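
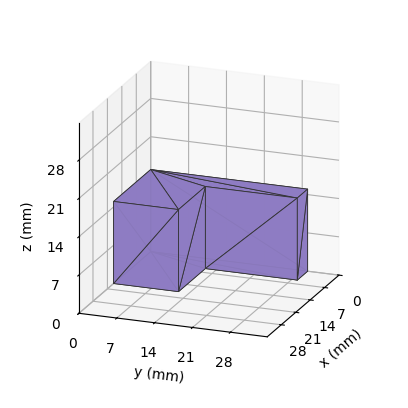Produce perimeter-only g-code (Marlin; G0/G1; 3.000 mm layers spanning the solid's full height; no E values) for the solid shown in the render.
Reading the render: the shape is an L-shaped prism: outer 18 × 29 mm, arm thicknesses ≈ 12 mm (horizontal) and 5 mm (vertical), extruded 15 mm in z (dimensions read to the nearest mm from the axis ticks). For the g-code, the solid's height is divided into equal slices at the stated Δz and each level perimeter traced with G1 moves after a G0 lift.

; perimeter-only toolpath
G21 ; units = mm
G90 ; absolute positioning
G28 ; home
; layer 1
G0 Z3.000
G0 X0.000 Y0.000
G1 X18.000 Y0.000
G1 X18.000 Y12.000
G1 X5.000 Y12.000
G1 X5.000 Y29.000
G1 X0.000 Y29.000
G1 X0.000 Y0.000
; layer 2
G0 Z6.000
G0 X0.000 Y0.000
G1 X18.000 Y0.000
G1 X18.000 Y12.000
G1 X5.000 Y12.000
G1 X5.000 Y29.000
G1 X0.000 Y29.000
G1 X0.000 Y0.000
; layer 3
G0 Z9.000
G0 X0.000 Y0.000
G1 X18.000 Y0.000
G1 X18.000 Y12.000
G1 X5.000 Y12.000
G1 X5.000 Y29.000
G1 X0.000 Y29.000
G1 X0.000 Y0.000
; layer 4
G0 Z12.000
G0 X0.000 Y0.000
G1 X18.000 Y0.000
G1 X18.000 Y12.000
G1 X5.000 Y12.000
G1 X5.000 Y29.000
G1 X0.000 Y29.000
G1 X0.000 Y0.000
; layer 5
G0 Z15.000
G0 X0.000 Y0.000
G1 X18.000 Y0.000
G1 X18.000 Y12.000
G1 X5.000 Y12.000
G1 X5.000 Y29.000
G1 X0.000 Y29.000
G1 X0.000 Y0.000
M2 ; end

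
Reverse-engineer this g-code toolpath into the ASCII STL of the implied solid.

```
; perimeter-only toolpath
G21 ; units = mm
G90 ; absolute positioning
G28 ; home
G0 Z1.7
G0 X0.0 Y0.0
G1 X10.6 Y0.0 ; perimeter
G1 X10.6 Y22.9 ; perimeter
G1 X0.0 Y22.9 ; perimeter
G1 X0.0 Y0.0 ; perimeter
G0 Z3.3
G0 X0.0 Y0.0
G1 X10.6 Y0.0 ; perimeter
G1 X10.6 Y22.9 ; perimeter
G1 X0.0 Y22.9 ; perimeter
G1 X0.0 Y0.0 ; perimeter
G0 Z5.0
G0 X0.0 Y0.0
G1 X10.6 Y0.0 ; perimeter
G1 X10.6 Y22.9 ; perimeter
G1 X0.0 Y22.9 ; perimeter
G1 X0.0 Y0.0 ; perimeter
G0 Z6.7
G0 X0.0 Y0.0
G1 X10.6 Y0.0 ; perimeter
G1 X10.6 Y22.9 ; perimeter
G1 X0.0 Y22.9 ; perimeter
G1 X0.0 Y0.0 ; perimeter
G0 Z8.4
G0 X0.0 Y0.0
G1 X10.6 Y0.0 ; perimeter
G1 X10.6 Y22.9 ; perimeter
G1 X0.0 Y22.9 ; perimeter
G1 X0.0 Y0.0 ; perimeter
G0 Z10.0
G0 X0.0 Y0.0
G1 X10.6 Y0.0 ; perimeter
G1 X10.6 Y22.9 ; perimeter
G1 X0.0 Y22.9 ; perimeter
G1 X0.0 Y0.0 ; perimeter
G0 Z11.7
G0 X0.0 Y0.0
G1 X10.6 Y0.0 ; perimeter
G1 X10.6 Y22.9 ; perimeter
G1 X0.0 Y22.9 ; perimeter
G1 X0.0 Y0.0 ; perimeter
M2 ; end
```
solid part
  facet normal 0.0000 0.0000 -1.0000
    outer loop
      vertex 10.6 22.9 0.0
      vertex 10.6 0.0 0.0
      vertex 0.0 0.0 0.0
    endloop
  endfacet
  facet normal 0.0000 0.0000 -1.0000
    outer loop
      vertex 0.0 22.9 0.0
      vertex 10.6 22.9 0.0
      vertex 0.0 0.0 0.0
    endloop
  endfacet
  facet normal 0.0000 0.0000 1.0000
    outer loop
      vertex 0.0 0.0 11.7
      vertex 10.6 0.0 11.7
      vertex 10.6 22.9 11.7
    endloop
  endfacet
  facet normal 0.0000 0.0000 1.0000
    outer loop
      vertex 0.0 0.0 11.7
      vertex 10.6 22.9 11.7
      vertex 0.0 22.9 11.7
    endloop
  endfacet
  facet normal 0.0000 -1.0000 0.0000
    outer loop
      vertex 0.0 0.0 0.0
      vertex 10.6 0.0 0.0
      vertex 10.6 0.0 11.7
    endloop
  endfacet
  facet normal 0.0000 -1.0000 0.0000
    outer loop
      vertex 0.0 0.0 0.0
      vertex 10.6 0.0 11.7
      vertex 0.0 0.0 11.7
    endloop
  endfacet
  facet normal 0.0000 1.0000 0.0000
    outer loop
      vertex 10.6 22.9 11.7
      vertex 10.6 22.9 0.0
      vertex 0.0 22.9 0.0
    endloop
  endfacet
  facet normal 0.0000 1.0000 0.0000
    outer loop
      vertex 0.0 22.9 11.7
      vertex 10.6 22.9 11.7
      vertex 0.0 22.9 0.0
    endloop
  endfacet
  facet normal -1.0000 0.0000 0.0000
    outer loop
      vertex 0.0 22.9 11.7
      vertex 0.0 22.9 0.0
      vertex 0.0 0.0 0.0
    endloop
  endfacet
  facet normal -1.0000 0.0000 0.0000
    outer loop
      vertex 0.0 0.0 11.7
      vertex 0.0 22.9 11.7
      vertex 0.0 0.0 0.0
    endloop
  endfacet
  facet normal 1.0000 0.0000 0.0000
    outer loop
      vertex 10.6 0.0 0.0
      vertex 10.6 22.9 0.0
      vertex 10.6 22.9 11.7
    endloop
  endfacet
  facet normal 1.0000 0.0000 0.0000
    outer loop
      vertex 10.6 0.0 0.0
      vertex 10.6 22.9 11.7
      vertex 10.6 0.0 11.7
    endloop
  endfacet
endsolid part

The G0 Z moves step by Δz≈1.7 mm. Every layer's G1 loop is the same polygon, so the solid is a straight extrusion of it from z=0 to z≈11.7. Closing with flat bottom and top caps and triangulating gives 12 facets — a rectangular box, roughly 10.6 × 22.9 mm footprint and 11.7 mm tall.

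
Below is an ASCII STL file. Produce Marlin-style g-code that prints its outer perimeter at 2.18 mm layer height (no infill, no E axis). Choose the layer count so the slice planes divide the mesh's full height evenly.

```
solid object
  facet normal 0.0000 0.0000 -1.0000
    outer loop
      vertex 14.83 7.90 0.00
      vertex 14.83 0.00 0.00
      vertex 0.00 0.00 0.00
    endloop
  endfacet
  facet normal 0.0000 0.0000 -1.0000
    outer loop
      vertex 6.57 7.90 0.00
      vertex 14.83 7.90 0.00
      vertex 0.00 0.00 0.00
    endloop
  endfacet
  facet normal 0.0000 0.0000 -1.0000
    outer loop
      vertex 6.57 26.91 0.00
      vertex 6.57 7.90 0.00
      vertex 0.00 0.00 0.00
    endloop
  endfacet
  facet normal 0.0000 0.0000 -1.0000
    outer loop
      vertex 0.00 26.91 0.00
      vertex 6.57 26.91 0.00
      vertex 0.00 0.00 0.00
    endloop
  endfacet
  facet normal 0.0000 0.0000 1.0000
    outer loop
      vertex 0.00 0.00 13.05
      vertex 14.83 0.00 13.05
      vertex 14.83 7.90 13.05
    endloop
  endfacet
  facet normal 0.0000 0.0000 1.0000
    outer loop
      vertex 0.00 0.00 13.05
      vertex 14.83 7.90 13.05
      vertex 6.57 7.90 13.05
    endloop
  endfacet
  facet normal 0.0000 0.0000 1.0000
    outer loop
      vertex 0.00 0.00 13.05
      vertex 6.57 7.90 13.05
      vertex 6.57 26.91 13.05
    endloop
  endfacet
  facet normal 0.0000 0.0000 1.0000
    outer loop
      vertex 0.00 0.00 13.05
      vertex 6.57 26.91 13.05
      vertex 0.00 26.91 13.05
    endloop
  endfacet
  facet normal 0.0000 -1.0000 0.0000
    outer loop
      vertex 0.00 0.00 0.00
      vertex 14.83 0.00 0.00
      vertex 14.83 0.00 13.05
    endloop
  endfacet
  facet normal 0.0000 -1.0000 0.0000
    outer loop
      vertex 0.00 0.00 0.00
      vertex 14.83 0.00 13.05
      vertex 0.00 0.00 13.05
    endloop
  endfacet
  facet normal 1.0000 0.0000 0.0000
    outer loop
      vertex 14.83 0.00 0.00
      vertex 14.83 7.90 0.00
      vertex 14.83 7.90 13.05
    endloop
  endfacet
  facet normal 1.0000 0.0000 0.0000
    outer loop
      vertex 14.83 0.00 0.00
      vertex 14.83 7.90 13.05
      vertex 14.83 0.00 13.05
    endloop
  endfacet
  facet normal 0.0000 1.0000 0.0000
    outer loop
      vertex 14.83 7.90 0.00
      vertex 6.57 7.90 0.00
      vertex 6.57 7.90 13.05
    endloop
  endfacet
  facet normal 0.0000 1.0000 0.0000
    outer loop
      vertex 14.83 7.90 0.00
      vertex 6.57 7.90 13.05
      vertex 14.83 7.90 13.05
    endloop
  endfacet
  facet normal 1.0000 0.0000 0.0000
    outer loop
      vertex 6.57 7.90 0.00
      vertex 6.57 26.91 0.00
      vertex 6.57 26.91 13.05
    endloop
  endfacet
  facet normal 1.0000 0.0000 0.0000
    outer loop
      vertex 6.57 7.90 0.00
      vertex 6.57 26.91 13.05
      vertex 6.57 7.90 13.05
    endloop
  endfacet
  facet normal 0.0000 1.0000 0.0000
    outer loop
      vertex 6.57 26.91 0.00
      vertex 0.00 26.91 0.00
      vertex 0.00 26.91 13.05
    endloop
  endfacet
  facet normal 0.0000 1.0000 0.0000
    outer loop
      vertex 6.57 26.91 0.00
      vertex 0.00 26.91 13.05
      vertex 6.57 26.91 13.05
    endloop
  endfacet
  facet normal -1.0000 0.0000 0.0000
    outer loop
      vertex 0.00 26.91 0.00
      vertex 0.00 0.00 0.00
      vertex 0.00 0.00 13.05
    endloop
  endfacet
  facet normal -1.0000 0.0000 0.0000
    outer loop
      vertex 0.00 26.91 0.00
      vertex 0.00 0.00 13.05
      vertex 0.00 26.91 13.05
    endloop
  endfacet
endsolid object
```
; perimeter-only toolpath
G21 ; units = mm
G90 ; absolute positioning
G28 ; home
; layer 1
G0 Z2.18
G0 X0.00 Y0.00
G1 X14.83 Y0.00
G1 X14.83 Y7.90
G1 X6.57 Y7.90
G1 X6.57 Y26.91
G1 X0.00 Y26.91
G1 X0.00 Y0.00
; layer 2
G0 Z4.35
G0 X0.00 Y0.00
G1 X14.83 Y0.00
G1 X14.83 Y7.90
G1 X6.57 Y7.90
G1 X6.57 Y26.91
G1 X0.00 Y26.91
G1 X0.00 Y0.00
; layer 3
G0 Z6.53
G0 X0.00 Y0.00
G1 X14.83 Y0.00
G1 X14.83 Y7.90
G1 X6.57 Y7.90
G1 X6.57 Y26.91
G1 X0.00 Y26.91
G1 X0.00 Y0.00
; layer 4
G0 Z8.70
G0 X0.00 Y0.00
G1 X14.83 Y0.00
G1 X14.83 Y7.90
G1 X6.57 Y7.90
G1 X6.57 Y26.91
G1 X0.00 Y26.91
G1 X0.00 Y0.00
; layer 5
G0 Z10.88
G0 X0.00 Y0.00
G1 X14.83 Y0.00
G1 X14.83 Y7.90
G1 X6.57 Y7.90
G1 X6.57 Y26.91
G1 X0.00 Y26.91
G1 X0.00 Y0.00
; layer 6
G0 Z13.05
G0 X0.00 Y0.00
G1 X14.83 Y0.00
G1 X14.83 Y7.90
G1 X6.57 Y7.90
G1 X6.57 Y26.91
G1 X0.00 Y26.91
G1 X0.00 Y0.00
M2 ; end

The solid is an L-shaped prism: outer 14.8 × 26.9 mm, arm thicknesses ≈ 7.9 mm (horizontal) and 6.57 mm (vertical), extruded 13.1 mm in z. Slicing at Δz = 2.18 mm — 6 equal slices spanning the solid's height, so layer i sits at z = i·h/6 — gives 6 non-empty perimeters. Each is a 6-segment closed polygon; G0 lifts to the layer z and rapids to the start vertex, then G1 traces the edges.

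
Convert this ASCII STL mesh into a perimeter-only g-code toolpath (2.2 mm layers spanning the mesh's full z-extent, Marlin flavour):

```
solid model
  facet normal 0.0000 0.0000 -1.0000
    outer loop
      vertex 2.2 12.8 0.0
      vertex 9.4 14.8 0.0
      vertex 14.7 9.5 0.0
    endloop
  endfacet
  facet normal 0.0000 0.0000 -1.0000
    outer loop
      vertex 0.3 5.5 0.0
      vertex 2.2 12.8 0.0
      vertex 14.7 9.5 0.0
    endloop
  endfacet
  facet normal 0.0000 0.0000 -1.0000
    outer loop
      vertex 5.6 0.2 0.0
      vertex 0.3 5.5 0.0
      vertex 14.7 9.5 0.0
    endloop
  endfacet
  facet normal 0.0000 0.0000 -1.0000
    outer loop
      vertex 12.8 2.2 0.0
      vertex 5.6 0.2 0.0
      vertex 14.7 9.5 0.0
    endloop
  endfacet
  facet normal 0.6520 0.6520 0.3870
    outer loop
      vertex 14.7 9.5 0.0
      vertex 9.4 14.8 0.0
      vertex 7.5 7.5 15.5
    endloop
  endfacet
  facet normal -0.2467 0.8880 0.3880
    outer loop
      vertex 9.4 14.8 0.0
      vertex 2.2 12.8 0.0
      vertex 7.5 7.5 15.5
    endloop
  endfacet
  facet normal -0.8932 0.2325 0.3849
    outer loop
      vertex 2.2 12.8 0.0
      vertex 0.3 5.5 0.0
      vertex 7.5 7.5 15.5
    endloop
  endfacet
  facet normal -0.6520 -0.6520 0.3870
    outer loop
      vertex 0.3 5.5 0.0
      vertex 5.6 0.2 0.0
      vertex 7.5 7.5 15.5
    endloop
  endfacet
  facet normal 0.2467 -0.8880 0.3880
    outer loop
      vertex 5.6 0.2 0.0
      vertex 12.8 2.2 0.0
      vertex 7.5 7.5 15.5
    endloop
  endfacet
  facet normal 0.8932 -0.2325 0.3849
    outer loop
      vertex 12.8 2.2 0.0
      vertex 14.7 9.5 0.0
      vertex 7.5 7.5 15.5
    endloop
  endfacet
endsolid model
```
; perimeter-only toolpath
G21 ; units = mm
G90 ; absolute positioning
G28 ; home
; layer 1
G0 Z2.2
G0 X13.7 Y9.2
G1 X9.1 Y13.8
G1 X3.0 Y12.0
G1 X1.3 Y5.8
G1 X5.9 Y1.2
G1 X12.0 Y3.0
G1 X13.7 Y9.2
; layer 2
G0 Z4.4
G0 X12.6 Y8.9
G1 X8.9 Y12.7
G1 X3.7 Y11.3
G1 X2.4 Y6.1
G1 X6.1 Y2.3
G1 X11.3 Y3.7
G1 X12.6 Y8.9
; layer 3
G0 Z6.6
G0 X11.6 Y8.6
G1 X8.6 Y11.7
G1 X4.5 Y10.5
G1 X3.4 Y6.4
G1 X6.4 Y3.3
G1 X10.5 Y4.5
G1 X11.6 Y8.6
; layer 4
G0 Z8.9
G0 X10.6 Y8.4
G1 X8.3 Y10.6
G1 X5.2 Y9.8
G1 X4.4 Y6.6
G1 X6.7 Y4.4
G1 X9.8 Y5.2
G1 X10.6 Y8.4
; layer 5
G0 Z11.1
G0 X9.6 Y8.1
G1 X8.0 Y9.6
G1 X6.0 Y9.0
G1 X5.4 Y6.9
G1 X7.0 Y5.4
G1 X9.0 Y6.0
G1 X9.6 Y8.1
; layer 6
G0 Z13.3
G0 X8.5 Y7.8
G1 X7.8 Y8.5
G1 X6.7 Y8.3
G1 X6.5 Y7.2
G1 X7.2 Y6.5
G1 X8.3 Y6.7
G1 X8.5 Y7.8
M2 ; end

The solid is a regular 6-sided pyramid, base circumscribed radius ≈ 7.5 mm, apex at z ≈ 15.5 mm. Slicing at Δz = 2.2 mm — 7 equal slices spanning the solid's height, so layer i sits at z = i·h/7 — gives 6 non-empty perimeters. Each is a 6-segment closed polygon; G0 lifts to the layer z and rapids to the start vertex, then G1 traces the edges. The cross-section shrinks linearly with z (the slice at the apex is degenerate and omitted).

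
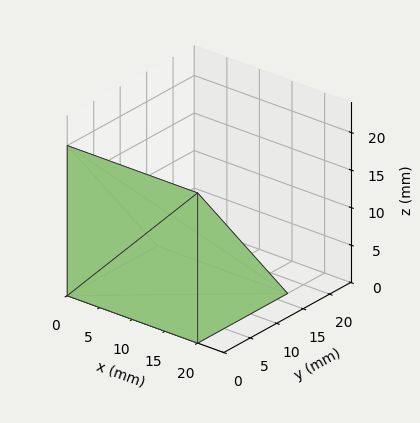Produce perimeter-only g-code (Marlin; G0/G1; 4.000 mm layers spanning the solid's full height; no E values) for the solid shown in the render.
Reading the render: the shape is a wedge (ramp): 20 × 17 mm base, rising to 20 mm along the y=0 edge and sloping linearly to z=0 at y=17 (dimensions read to the nearest mm from the axis ticks). For the g-code, the solid's height is divided into equal slices at the stated Δz and each level perimeter traced with G1 moves after a G0 lift.

; perimeter-only toolpath
G21 ; units = mm
G90 ; absolute positioning
G28 ; home
; layer 1
G0 Z4.000
G0 X0.000 Y0.000
G1 X20.000 Y0.000
G1 X20.000 Y13.600
G1 X0.000 Y13.600
G1 X0.000 Y0.000
; layer 2
G0 Z8.000
G0 X0.000 Y0.000
G1 X20.000 Y0.000
G1 X20.000 Y10.200
G1 X0.000 Y10.200
G1 X0.000 Y0.000
; layer 3
G0 Z12.000
G0 X0.000 Y0.000
G1 X20.000 Y0.000
G1 X20.000 Y6.800
G1 X0.000 Y6.800
G1 X0.000 Y0.000
; layer 4
G0 Z16.000
G0 X0.000 Y0.000
G1 X20.000 Y0.000
G1 X20.000 Y3.400
G1 X0.000 Y3.400
G1 X0.000 Y0.000
M2 ; end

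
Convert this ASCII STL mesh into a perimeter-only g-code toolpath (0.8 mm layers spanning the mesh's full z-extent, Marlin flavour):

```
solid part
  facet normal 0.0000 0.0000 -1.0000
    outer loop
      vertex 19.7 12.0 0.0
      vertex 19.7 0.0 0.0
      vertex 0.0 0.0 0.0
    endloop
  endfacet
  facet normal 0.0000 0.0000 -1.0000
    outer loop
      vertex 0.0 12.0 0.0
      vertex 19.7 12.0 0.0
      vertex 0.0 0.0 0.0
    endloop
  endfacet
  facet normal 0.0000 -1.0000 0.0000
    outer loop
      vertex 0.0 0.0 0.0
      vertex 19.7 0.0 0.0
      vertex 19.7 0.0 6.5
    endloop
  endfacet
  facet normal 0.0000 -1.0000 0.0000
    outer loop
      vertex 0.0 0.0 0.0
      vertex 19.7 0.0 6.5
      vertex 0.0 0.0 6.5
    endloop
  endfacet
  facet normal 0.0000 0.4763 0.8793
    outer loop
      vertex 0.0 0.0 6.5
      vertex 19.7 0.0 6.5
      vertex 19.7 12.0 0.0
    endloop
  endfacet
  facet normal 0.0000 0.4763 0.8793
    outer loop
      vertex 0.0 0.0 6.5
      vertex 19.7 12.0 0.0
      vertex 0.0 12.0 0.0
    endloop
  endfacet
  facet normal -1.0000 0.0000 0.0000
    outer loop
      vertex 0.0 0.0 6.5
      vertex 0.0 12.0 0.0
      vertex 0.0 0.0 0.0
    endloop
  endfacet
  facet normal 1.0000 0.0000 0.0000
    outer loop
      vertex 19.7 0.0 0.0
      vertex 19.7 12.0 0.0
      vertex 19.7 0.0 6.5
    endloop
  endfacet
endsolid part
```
; perimeter-only toolpath
G21 ; units = mm
G90 ; absolute positioning
G28 ; home
; layer 1
G0 Z0.8
G0 X0.0 Y0.0
G1 X19.7 Y0.0
G1 X19.7 Y10.5
G1 X0.0 Y10.5
G1 X0.0 Y0.0
; layer 2
G0 Z1.6
G0 X0.0 Y0.0
G1 X19.7 Y0.0
G1 X19.7 Y9.0
G1 X0.0 Y9.0
G1 X0.0 Y0.0
; layer 3
G0 Z2.4
G0 X0.0 Y0.0
G1 X19.7 Y0.0
G1 X19.7 Y7.5
G1 X0.0 Y7.5
G1 X0.0 Y0.0
; layer 4
G0 Z3.2
G0 X0.0 Y0.0
G1 X19.7 Y0.0
G1 X19.7 Y6.0
G1 X0.0 Y6.0
G1 X0.0 Y0.0
; layer 5
G0 Z4.1
G0 X0.0 Y0.0
G1 X19.7 Y0.0
G1 X19.7 Y4.5
G1 X0.0 Y4.5
G1 X0.0 Y0.0
; layer 6
G0 Z4.9
G0 X0.0 Y0.0
G1 X19.7 Y0.0
G1 X19.7 Y3.0
G1 X0.0 Y3.0
G1 X0.0 Y0.0
; layer 7
G0 Z5.7
G0 X0.0 Y0.0
G1 X19.7 Y0.0
G1 X19.7 Y1.5
G1 X0.0 Y1.5
G1 X0.0 Y0.0
M2 ; end

The solid is a wedge (ramp): 19.7 × 12 mm base, rising to 6.5 mm along the y=0 edge and sloping linearly to z=0 at y=12. Slicing at Δz = 0.8 mm — 8 equal slices spanning the solid's height, so layer i sits at z = i·h/8 — gives 7 non-empty perimeters. Each is a 4-segment closed polygon; G0 lifts to the layer z and rapids to the start vertex, then G1 traces the edges. The cross-section shrinks linearly with z (the slice at the apex is degenerate and omitted).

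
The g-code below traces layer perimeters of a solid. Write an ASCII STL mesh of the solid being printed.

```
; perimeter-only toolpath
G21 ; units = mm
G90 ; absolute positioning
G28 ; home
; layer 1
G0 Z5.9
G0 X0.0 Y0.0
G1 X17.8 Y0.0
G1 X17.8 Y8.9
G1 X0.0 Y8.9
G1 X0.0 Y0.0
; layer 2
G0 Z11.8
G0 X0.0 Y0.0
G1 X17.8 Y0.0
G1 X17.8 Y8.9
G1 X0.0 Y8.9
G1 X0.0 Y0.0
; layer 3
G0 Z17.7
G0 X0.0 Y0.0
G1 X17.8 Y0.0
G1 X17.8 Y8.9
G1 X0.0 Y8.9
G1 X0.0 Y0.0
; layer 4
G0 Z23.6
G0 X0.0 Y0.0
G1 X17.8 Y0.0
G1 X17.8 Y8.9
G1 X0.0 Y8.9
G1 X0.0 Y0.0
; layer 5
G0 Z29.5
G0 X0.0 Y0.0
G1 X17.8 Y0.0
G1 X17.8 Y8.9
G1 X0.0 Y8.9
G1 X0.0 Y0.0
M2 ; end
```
solid part
  facet normal 0.0000 0.0000 -1.0000
    outer loop
      vertex 17.8 8.9 0.0
      vertex 17.8 0.0 0.0
      vertex 0.0 0.0 0.0
    endloop
  endfacet
  facet normal 0.0000 0.0000 -1.0000
    outer loop
      vertex 0.0 8.9 0.0
      vertex 17.8 8.9 0.0
      vertex 0.0 0.0 0.0
    endloop
  endfacet
  facet normal 0.0000 0.0000 1.0000
    outer loop
      vertex 0.0 0.0 29.5
      vertex 17.8 0.0 29.5
      vertex 17.8 8.9 29.5
    endloop
  endfacet
  facet normal 0.0000 0.0000 1.0000
    outer loop
      vertex 0.0 0.0 29.5
      vertex 17.8 8.9 29.5
      vertex 0.0 8.9 29.5
    endloop
  endfacet
  facet normal 0.0000 -1.0000 0.0000
    outer loop
      vertex 0.0 0.0 0.0
      vertex 17.8 0.0 0.0
      vertex 17.8 0.0 29.5
    endloop
  endfacet
  facet normal 0.0000 -1.0000 0.0000
    outer loop
      vertex 0.0 0.0 0.0
      vertex 17.8 0.0 29.5
      vertex 0.0 0.0 29.5
    endloop
  endfacet
  facet normal 0.0000 1.0000 0.0000
    outer loop
      vertex 17.8 8.9 29.5
      vertex 17.8 8.9 0.0
      vertex 0.0 8.9 0.0
    endloop
  endfacet
  facet normal 0.0000 1.0000 0.0000
    outer loop
      vertex 0.0 8.9 29.5
      vertex 17.8 8.9 29.5
      vertex 0.0 8.9 0.0
    endloop
  endfacet
  facet normal -1.0000 0.0000 0.0000
    outer loop
      vertex 0.0 8.9 29.5
      vertex 0.0 8.9 0.0
      vertex 0.0 0.0 0.0
    endloop
  endfacet
  facet normal -1.0000 0.0000 0.0000
    outer loop
      vertex 0.0 0.0 29.5
      vertex 0.0 8.9 29.5
      vertex 0.0 0.0 0.0
    endloop
  endfacet
  facet normal 1.0000 0.0000 0.0000
    outer loop
      vertex 17.8 0.0 0.0
      vertex 17.8 8.9 0.0
      vertex 17.8 8.9 29.5
    endloop
  endfacet
  facet normal 1.0000 0.0000 0.0000
    outer loop
      vertex 17.8 0.0 0.0
      vertex 17.8 8.9 29.5
      vertex 17.8 0.0 29.5
    endloop
  endfacet
endsolid part

The G0 Z moves step by Δz≈5.9 mm. Every layer's G1 loop is the same polygon, so the solid is a straight extrusion of it from z=0 to z≈29.5. Closing with flat bottom and top caps and triangulating gives 12 facets — a rectangular box, roughly 17.8 × 8.9 mm footprint and 29.5 mm tall.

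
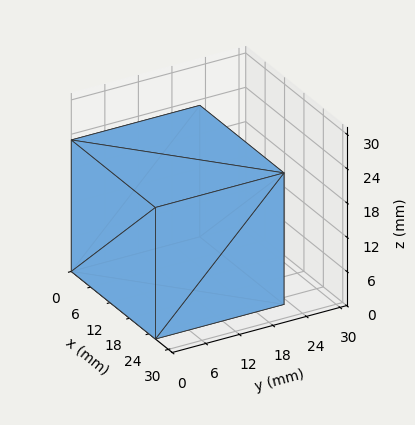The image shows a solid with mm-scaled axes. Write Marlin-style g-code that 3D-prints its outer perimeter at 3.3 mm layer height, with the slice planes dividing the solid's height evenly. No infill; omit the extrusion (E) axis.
Reading the render: the shape is a rectangular box, roughly 26 × 23 mm footprint and 23 mm tall (dimensions read to the nearest mm from the axis ticks). For the g-code, the solid's height is divided into equal slices at the stated Δz and each level perimeter traced with G1 moves after a G0 lift.

; perimeter-only toolpath
G21 ; units = mm
G90 ; absolute positioning
G28 ; home
; layer 1
G0 Z3.3
G0 X0.0 Y0.0
G1 X26.0 Y0.0
G1 X26.0 Y23.0
G1 X0.0 Y23.0
G1 X0.0 Y0.0
; layer 2
G0 Z6.6
G0 X0.0 Y0.0
G1 X26.0 Y0.0
G1 X26.0 Y23.0
G1 X0.0 Y23.0
G1 X0.0 Y0.0
; layer 3
G0 Z9.9
G0 X0.0 Y0.0
G1 X26.0 Y0.0
G1 X26.0 Y23.0
G1 X0.0 Y23.0
G1 X0.0 Y0.0
; layer 4
G0 Z13.1
G0 X0.0 Y0.0
G1 X26.0 Y0.0
G1 X26.0 Y23.0
G1 X0.0 Y23.0
G1 X0.0 Y0.0
; layer 5
G0 Z16.4
G0 X0.0 Y0.0
G1 X26.0 Y0.0
G1 X26.0 Y23.0
G1 X0.0 Y23.0
G1 X0.0 Y0.0
; layer 6
G0 Z19.7
G0 X0.0 Y0.0
G1 X26.0 Y0.0
G1 X26.0 Y23.0
G1 X0.0 Y23.0
G1 X0.0 Y0.0
; layer 7
G0 Z23.0
G0 X0.0 Y0.0
G1 X26.0 Y0.0
G1 X26.0 Y23.0
G1 X0.0 Y23.0
G1 X0.0 Y0.0
M2 ; end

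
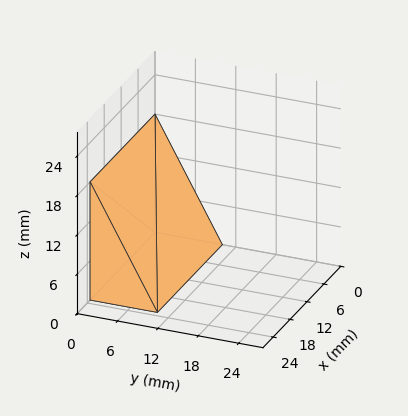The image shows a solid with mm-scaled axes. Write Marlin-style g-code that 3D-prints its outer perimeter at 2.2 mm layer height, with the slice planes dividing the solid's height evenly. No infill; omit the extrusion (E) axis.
Reading the render: the shape is a wedge (ramp): 23 × 10 mm base, rising to 18 mm along the y=0 edge and sloping linearly to z=0 at y=10 (dimensions read to the nearest mm from the axis ticks). For the g-code, the solid's height is divided into equal slices at the stated Δz and each level perimeter traced with G1 moves after a G0 lift.

; perimeter-only toolpath
G21 ; units = mm
G90 ; absolute positioning
G28 ; home
; layer 1
G0 Z2.2
G0 X0.0 Y0.0
G1 X23.0 Y0.0
G1 X23.0 Y8.8
G1 X0.0 Y8.8
G1 X0.0 Y0.0
; layer 2
G0 Z4.5
G0 X0.0 Y0.0
G1 X23.0 Y0.0
G1 X23.0 Y7.5
G1 X0.0 Y7.5
G1 X0.0 Y0.0
; layer 3
G0 Z6.8
G0 X0.0 Y0.0
G1 X23.0 Y0.0
G1 X23.0 Y6.2
G1 X0.0 Y6.2
G1 X0.0 Y0.0
; layer 4
G0 Z9.0
G0 X0.0 Y0.0
G1 X23.0 Y0.0
G1 X23.0 Y5.0
G1 X0.0 Y5.0
G1 X0.0 Y0.0
; layer 5
G0 Z11.2
G0 X0.0 Y0.0
G1 X23.0 Y0.0
G1 X23.0 Y3.8
G1 X0.0 Y3.8
G1 X0.0 Y0.0
; layer 6
G0 Z13.5
G0 X0.0 Y0.0
G1 X23.0 Y0.0
G1 X23.0 Y2.5
G1 X0.0 Y2.5
G1 X0.0 Y0.0
; layer 7
G0 Z15.8
G0 X0.0 Y0.0
G1 X23.0 Y0.0
G1 X23.0 Y1.2
G1 X0.0 Y1.2
G1 X0.0 Y0.0
M2 ; end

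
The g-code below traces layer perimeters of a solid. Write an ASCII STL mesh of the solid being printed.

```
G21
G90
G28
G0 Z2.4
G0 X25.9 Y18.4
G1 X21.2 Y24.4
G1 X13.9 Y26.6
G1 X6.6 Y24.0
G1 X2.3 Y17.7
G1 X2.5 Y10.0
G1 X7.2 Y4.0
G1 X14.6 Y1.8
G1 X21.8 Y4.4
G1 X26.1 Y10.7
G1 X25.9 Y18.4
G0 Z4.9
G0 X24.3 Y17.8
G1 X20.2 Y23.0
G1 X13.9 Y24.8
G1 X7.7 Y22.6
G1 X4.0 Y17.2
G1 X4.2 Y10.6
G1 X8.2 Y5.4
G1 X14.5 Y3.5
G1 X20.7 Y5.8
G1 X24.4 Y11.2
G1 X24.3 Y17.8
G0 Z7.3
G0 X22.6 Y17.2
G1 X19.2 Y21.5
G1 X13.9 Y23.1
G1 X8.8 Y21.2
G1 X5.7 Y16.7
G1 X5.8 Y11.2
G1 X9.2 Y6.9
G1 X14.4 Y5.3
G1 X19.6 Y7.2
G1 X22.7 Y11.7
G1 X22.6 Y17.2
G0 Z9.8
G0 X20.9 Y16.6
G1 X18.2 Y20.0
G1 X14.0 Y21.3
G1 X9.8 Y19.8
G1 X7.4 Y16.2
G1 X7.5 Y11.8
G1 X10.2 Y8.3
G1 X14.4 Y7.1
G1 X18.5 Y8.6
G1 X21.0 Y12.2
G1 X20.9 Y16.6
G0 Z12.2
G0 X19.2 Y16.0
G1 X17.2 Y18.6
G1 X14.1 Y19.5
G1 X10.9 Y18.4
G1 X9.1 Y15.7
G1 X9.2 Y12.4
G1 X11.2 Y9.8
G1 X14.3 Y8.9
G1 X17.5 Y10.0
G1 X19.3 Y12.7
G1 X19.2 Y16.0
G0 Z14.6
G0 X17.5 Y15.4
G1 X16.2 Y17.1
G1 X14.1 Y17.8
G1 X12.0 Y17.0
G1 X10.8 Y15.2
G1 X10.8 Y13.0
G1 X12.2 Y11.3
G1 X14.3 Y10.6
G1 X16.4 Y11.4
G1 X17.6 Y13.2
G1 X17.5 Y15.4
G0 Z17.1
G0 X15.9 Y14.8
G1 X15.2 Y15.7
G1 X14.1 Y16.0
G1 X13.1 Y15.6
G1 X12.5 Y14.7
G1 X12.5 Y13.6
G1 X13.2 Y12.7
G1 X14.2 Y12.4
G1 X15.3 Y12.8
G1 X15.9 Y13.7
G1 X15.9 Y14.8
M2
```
solid part
  facet normal 0.0000 0.0000 -1.0000
    outer loop
      vertex 13.8 28.4 0.0
      vertex 22.2 25.9 0.0
      vertex 27.6 19.0 0.0
    endloop
  endfacet
  facet normal 0.0000 0.0000 -1.0000
    outer loop
      vertex 5.5 25.4 0.0
      vertex 13.8 28.4 0.0
      vertex 27.6 19.0 0.0
    endloop
  endfacet
  facet normal 0.0000 0.0000 -1.0000
    outer loop
      vertex 0.6 18.2 0.0
      vertex 5.5 25.4 0.0
      vertex 27.6 19.0 0.0
    endloop
  endfacet
  facet normal 0.0000 0.0000 -1.0000
    outer loop
      vertex 0.8 9.4 0.0
      vertex 0.6 18.2 0.0
      vertex 27.6 19.0 0.0
    endloop
  endfacet
  facet normal 0.0000 0.0000 -1.0000
    outer loop
      vertex 6.2 2.5 0.0
      vertex 0.8 9.4 0.0
      vertex 27.6 19.0 0.0
    endloop
  endfacet
  facet normal 0.0000 0.0000 -1.0000
    outer loop
      vertex 14.6 0.0 0.0
      vertex 6.2 2.5 0.0
      vertex 27.6 19.0 0.0
    endloop
  endfacet
  facet normal 0.0000 0.0000 -1.0000
    outer loop
      vertex 22.9 3.0 0.0
      vertex 14.6 0.0 0.0
      vertex 27.6 19.0 0.0
    endloop
  endfacet
  facet normal 0.0000 0.0000 -1.0000
    outer loop
      vertex 27.8 10.2 0.0
      vertex 22.9 3.0 0.0
      vertex 27.6 19.0 0.0
    endloop
  endfacet
  facet normal 0.6473 0.5066 0.5695
    outer loop
      vertex 27.6 19.0 0.0
      vertex 22.2 25.9 0.0
      vertex 14.2 14.2 19.5
    endloop
  endfacet
  facet normal 0.2346 0.7881 0.5691
    outer loop
      vertex 22.2 25.9 0.0
      vertex 13.8 28.4 0.0
      vertex 14.2 14.2 19.5
    endloop
  endfacet
  facet normal -0.2795 0.7734 0.5689
    outer loop
      vertex 13.8 28.4 0.0
      vertex 5.5 25.4 0.0
      vertex 14.2 14.2 19.5
    endloop
  endfacet
  facet normal -0.6798 0.4627 0.5690
    outer loop
      vertex 5.5 25.4 0.0
      vertex 0.6 18.2 0.0
      vertex 14.2 14.2 19.5
    endloop
  endfacet
  facet normal -0.8219 -0.0187 0.5694
    outer loop
      vertex 0.6 18.2 0.0
      vertex 0.8 9.4 0.0
      vertex 14.2 14.2 19.5
    endloop
  endfacet
  facet normal -0.6473 -0.5066 0.5695
    outer loop
      vertex 0.8 9.4 0.0
      vertex 6.2 2.5 0.0
      vertex 14.2 14.2 19.5
    endloop
  endfacet
  facet normal -0.2346 -0.7881 0.5691
    outer loop
      vertex 6.2 2.5 0.0
      vertex 14.6 0.0 0.0
      vertex 14.2 14.2 19.5
    endloop
  endfacet
  facet normal 0.2795 -0.7734 0.5689
    outer loop
      vertex 14.6 0.0 0.0
      vertex 22.9 3.0 0.0
      vertex 14.2 14.2 19.5
    endloop
  endfacet
  facet normal 0.6798 -0.4627 0.5690
    outer loop
      vertex 22.9 3.0 0.0
      vertex 27.8 10.2 0.0
      vertex 14.2 14.2 19.5
    endloop
  endfacet
  facet normal 0.8219 0.0187 0.5694
    outer loop
      vertex 27.8 10.2 0.0
      vertex 27.6 19.0 0.0
      vertex 14.2 14.2 19.5
    endloop
  endfacet
endsolid part

The G0 Z moves step by Δz≈2.4 mm. The G1 loops shrink linearly with z, so the solid tapers from its base footprint up to z≈19.5. Closing with a flat bottom cap and the tapered top and triangulating gives 18 facets — a regular 10-sided pyramid, base circumscribed radius ≈ 14.2 mm, apex at z ≈ 19.5 mm.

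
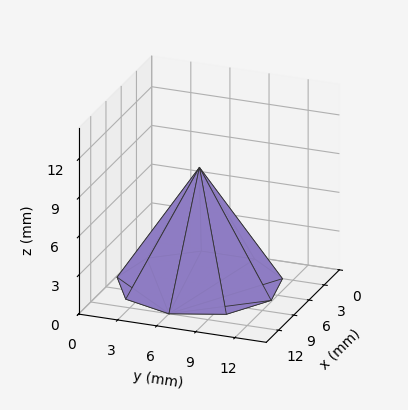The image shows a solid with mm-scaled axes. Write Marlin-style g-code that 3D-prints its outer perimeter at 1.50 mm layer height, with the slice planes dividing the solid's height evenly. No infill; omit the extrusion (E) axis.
Reading the render: the shape is a regular 9-sided pyramid, base circumscribed radius ≈ 6 mm, apex at z ≈ 9 mm (dimensions read to the nearest mm from the axis ticks). For the g-code, the solid's height is divided into equal slices at the stated Δz and each level perimeter traced with G1 moves after a G0 lift.

; perimeter-only toolpath
G21 ; units = mm
G90 ; absolute positioning
G28 ; home
; layer 1
G0 Z1.50
G0 X11.00 Y6.00
G1 X9.83 Y9.22
G1 X6.87 Y10.93
G1 X3.50 Y10.33
G1 X1.30 Y7.71
G1 X1.30 Y4.29
G1 X3.50 Y1.67
G1 X6.87 Y1.07
G1 X9.83 Y2.78
G1 X11.00 Y6.00
; layer 2
G0 Z3.00
G0 X10.00 Y6.00
G1 X9.07 Y8.57
G1 X6.69 Y9.94
G1 X4.00 Y9.47
G1 X2.24 Y7.37
G1 X2.24 Y4.63
G1 X4.00 Y2.53
G1 X6.69 Y2.06
G1 X9.07 Y3.43
G1 X10.00 Y6.00
; layer 3
G0 Z4.50
G0 X9.00 Y6.00
G1 X8.30 Y7.93
G1 X6.52 Y8.96
G1 X4.50 Y8.60
G1 X3.18 Y7.03
G1 X3.18 Y4.97
G1 X4.50 Y3.40
G1 X6.52 Y3.04
G1 X8.30 Y4.07
G1 X9.00 Y6.00
; layer 4
G0 Z6.00
G0 X8.00 Y6.00
G1 X7.53 Y7.29
G1 X6.35 Y7.97
G1 X5.00 Y7.73
G1 X4.12 Y6.68
G1 X4.12 Y5.32
G1 X5.00 Y4.27
G1 X6.35 Y4.03
G1 X7.53 Y4.71
G1 X8.00 Y6.00
; layer 5
G0 Z7.50
G0 X7.00 Y6.00
G1 X6.77 Y6.64
G1 X6.17 Y6.98
G1 X5.50 Y6.87
G1 X5.06 Y6.34
G1 X5.06 Y5.66
G1 X5.50 Y5.13
G1 X6.17 Y5.01
G1 X6.77 Y5.36
G1 X7.00 Y6.00
M2 ; end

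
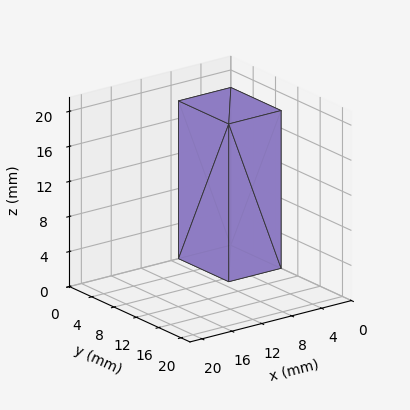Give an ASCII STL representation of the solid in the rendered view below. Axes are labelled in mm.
Reading the render: the shape is a rectangular box, roughly 7 × 9 mm footprint and 18 mm tall (dimensions read to the nearest mm from the axis ticks). For the STL, each face is triangulated and given an outward normal.

solid part
  facet normal 0.0000 0.0000 -1.0000
    outer loop
      vertex 7.00 9.00 0.00
      vertex 7.00 0.00 0.00
      vertex 0.00 0.00 0.00
    endloop
  endfacet
  facet normal 0.0000 0.0000 -1.0000
    outer loop
      vertex 0.00 9.00 0.00
      vertex 7.00 9.00 0.00
      vertex 0.00 0.00 0.00
    endloop
  endfacet
  facet normal 0.0000 0.0000 1.0000
    outer loop
      vertex 0.00 0.00 18.00
      vertex 7.00 0.00 18.00
      vertex 7.00 9.00 18.00
    endloop
  endfacet
  facet normal 0.0000 0.0000 1.0000
    outer loop
      vertex 0.00 0.00 18.00
      vertex 7.00 9.00 18.00
      vertex 0.00 9.00 18.00
    endloop
  endfacet
  facet normal 0.0000 -1.0000 0.0000
    outer loop
      vertex 0.00 0.00 0.00
      vertex 7.00 0.00 0.00
      vertex 7.00 0.00 18.00
    endloop
  endfacet
  facet normal 0.0000 -1.0000 0.0000
    outer loop
      vertex 0.00 0.00 0.00
      vertex 7.00 0.00 18.00
      vertex 0.00 0.00 18.00
    endloop
  endfacet
  facet normal 0.0000 1.0000 0.0000
    outer loop
      vertex 7.00 9.00 18.00
      vertex 7.00 9.00 0.00
      vertex 0.00 9.00 0.00
    endloop
  endfacet
  facet normal 0.0000 1.0000 0.0000
    outer loop
      vertex 0.00 9.00 18.00
      vertex 7.00 9.00 18.00
      vertex 0.00 9.00 0.00
    endloop
  endfacet
  facet normal -1.0000 0.0000 0.0000
    outer loop
      vertex 0.00 9.00 18.00
      vertex 0.00 9.00 0.00
      vertex 0.00 0.00 0.00
    endloop
  endfacet
  facet normal -1.0000 0.0000 0.0000
    outer loop
      vertex 0.00 0.00 18.00
      vertex 0.00 9.00 18.00
      vertex 0.00 0.00 0.00
    endloop
  endfacet
  facet normal 1.0000 0.0000 0.0000
    outer loop
      vertex 7.00 0.00 0.00
      vertex 7.00 9.00 0.00
      vertex 7.00 9.00 18.00
    endloop
  endfacet
  facet normal 1.0000 0.0000 0.0000
    outer loop
      vertex 7.00 0.00 0.00
      vertex 7.00 9.00 18.00
      vertex 7.00 0.00 18.00
    endloop
  endfacet
endsolid part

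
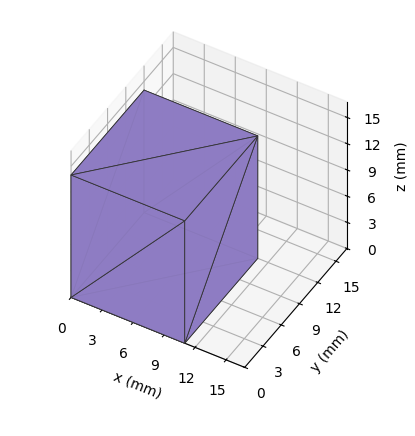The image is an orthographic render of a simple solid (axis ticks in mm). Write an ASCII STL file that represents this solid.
Reading the render: the shape is a rectangular box, roughly 11 × 12 mm footprint and 14 mm tall (dimensions read to the nearest mm from the axis ticks). For the STL, each face is triangulated and given an outward normal.

solid part
  facet normal 0.0000 0.0000 -1.0000
    outer loop
      vertex 11.000 12.000 0.000
      vertex 11.000 0.000 0.000
      vertex 0.000 0.000 0.000
    endloop
  endfacet
  facet normal 0.0000 0.0000 -1.0000
    outer loop
      vertex 0.000 12.000 0.000
      vertex 11.000 12.000 0.000
      vertex 0.000 0.000 0.000
    endloop
  endfacet
  facet normal 0.0000 0.0000 1.0000
    outer loop
      vertex 0.000 0.000 14.000
      vertex 11.000 0.000 14.000
      vertex 11.000 12.000 14.000
    endloop
  endfacet
  facet normal 0.0000 0.0000 1.0000
    outer loop
      vertex 0.000 0.000 14.000
      vertex 11.000 12.000 14.000
      vertex 0.000 12.000 14.000
    endloop
  endfacet
  facet normal 0.0000 -1.0000 0.0000
    outer loop
      vertex 0.000 0.000 0.000
      vertex 11.000 0.000 0.000
      vertex 11.000 0.000 14.000
    endloop
  endfacet
  facet normal 0.0000 -1.0000 0.0000
    outer loop
      vertex 0.000 0.000 0.000
      vertex 11.000 0.000 14.000
      vertex 0.000 0.000 14.000
    endloop
  endfacet
  facet normal 0.0000 1.0000 0.0000
    outer loop
      vertex 11.000 12.000 14.000
      vertex 11.000 12.000 0.000
      vertex 0.000 12.000 0.000
    endloop
  endfacet
  facet normal 0.0000 1.0000 0.0000
    outer loop
      vertex 0.000 12.000 14.000
      vertex 11.000 12.000 14.000
      vertex 0.000 12.000 0.000
    endloop
  endfacet
  facet normal -1.0000 0.0000 0.0000
    outer loop
      vertex 0.000 12.000 14.000
      vertex 0.000 12.000 0.000
      vertex 0.000 0.000 0.000
    endloop
  endfacet
  facet normal -1.0000 0.0000 0.0000
    outer loop
      vertex 0.000 0.000 14.000
      vertex 0.000 12.000 14.000
      vertex 0.000 0.000 0.000
    endloop
  endfacet
  facet normal 1.0000 0.0000 0.0000
    outer loop
      vertex 11.000 0.000 0.000
      vertex 11.000 12.000 0.000
      vertex 11.000 12.000 14.000
    endloop
  endfacet
  facet normal 1.0000 0.0000 0.0000
    outer loop
      vertex 11.000 0.000 0.000
      vertex 11.000 12.000 14.000
      vertex 11.000 0.000 14.000
    endloop
  endfacet
endsolid part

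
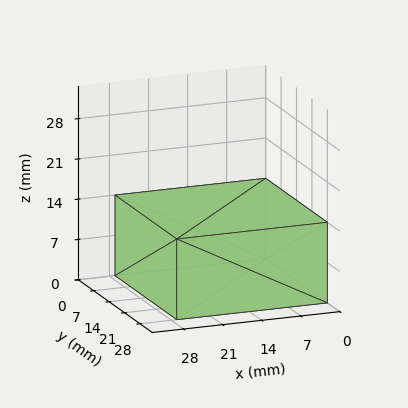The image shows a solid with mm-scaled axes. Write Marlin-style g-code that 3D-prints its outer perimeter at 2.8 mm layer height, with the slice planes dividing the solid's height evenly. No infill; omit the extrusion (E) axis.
Reading the render: the shape is a rectangular box, roughly 27 × 28 mm footprint and 14 mm tall (dimensions read to the nearest mm from the axis ticks). For the g-code, the solid's height is divided into equal slices at the stated Δz and each level perimeter traced with G1 moves after a G0 lift.

; perimeter-only toolpath
G21 ; units = mm
G90 ; absolute positioning
G28 ; home
; layer 1
G0 Z2.8
G0 X0.0 Y0.0
G1 X27.0 Y0.0
G1 X27.0 Y28.0
G1 X0.0 Y28.0
G1 X0.0 Y0.0
; layer 2
G0 Z5.6
G0 X0.0 Y0.0
G1 X27.0 Y0.0
G1 X27.0 Y28.0
G1 X0.0 Y28.0
G1 X0.0 Y0.0
; layer 3
G0 Z8.4
G0 X0.0 Y0.0
G1 X27.0 Y0.0
G1 X27.0 Y28.0
G1 X0.0 Y28.0
G1 X0.0 Y0.0
; layer 4
G0 Z11.2
G0 X0.0 Y0.0
G1 X27.0 Y0.0
G1 X27.0 Y28.0
G1 X0.0 Y28.0
G1 X0.0 Y0.0
; layer 5
G0 Z14.0
G0 X0.0 Y0.0
G1 X27.0 Y0.0
G1 X27.0 Y28.0
G1 X0.0 Y28.0
G1 X0.0 Y0.0
M2 ; end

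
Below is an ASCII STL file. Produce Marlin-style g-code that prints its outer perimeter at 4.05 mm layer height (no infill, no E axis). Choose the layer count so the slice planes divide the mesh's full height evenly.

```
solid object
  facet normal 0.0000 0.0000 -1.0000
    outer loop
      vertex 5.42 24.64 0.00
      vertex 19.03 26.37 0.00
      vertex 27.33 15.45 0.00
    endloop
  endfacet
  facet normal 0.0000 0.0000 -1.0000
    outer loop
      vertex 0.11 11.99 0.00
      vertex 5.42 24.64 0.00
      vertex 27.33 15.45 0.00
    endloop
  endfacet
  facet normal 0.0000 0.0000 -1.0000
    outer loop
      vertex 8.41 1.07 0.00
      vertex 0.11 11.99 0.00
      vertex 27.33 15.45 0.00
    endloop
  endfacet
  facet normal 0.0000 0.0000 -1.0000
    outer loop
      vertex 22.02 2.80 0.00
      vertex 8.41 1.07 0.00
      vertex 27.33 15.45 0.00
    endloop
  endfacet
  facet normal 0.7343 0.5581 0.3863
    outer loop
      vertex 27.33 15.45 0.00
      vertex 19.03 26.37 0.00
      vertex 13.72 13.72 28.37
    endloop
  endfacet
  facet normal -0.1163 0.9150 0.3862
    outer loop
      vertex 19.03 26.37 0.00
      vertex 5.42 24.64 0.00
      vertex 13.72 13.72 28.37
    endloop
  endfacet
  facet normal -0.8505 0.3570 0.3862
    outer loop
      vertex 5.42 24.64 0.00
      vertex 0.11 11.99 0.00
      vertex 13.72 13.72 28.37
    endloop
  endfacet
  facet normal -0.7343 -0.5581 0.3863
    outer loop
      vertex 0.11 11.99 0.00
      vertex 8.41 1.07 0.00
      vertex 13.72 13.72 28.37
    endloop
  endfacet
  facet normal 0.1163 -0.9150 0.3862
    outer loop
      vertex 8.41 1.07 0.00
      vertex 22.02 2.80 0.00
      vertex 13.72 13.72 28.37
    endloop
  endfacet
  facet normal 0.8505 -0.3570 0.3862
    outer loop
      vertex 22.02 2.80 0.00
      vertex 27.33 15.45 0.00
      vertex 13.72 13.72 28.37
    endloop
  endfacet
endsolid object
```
; perimeter-only toolpath
G21 ; units = mm
G90 ; absolute positioning
G28 ; home
; layer 1
G0 Z4.05
G0 X25.39 Y15.20
G1 X18.27 Y24.56
G1 X6.61 Y23.08
G1 X2.05 Y12.24
G1 X9.17 Y2.88
G1 X20.83 Y4.36
G1 X25.39 Y15.20
; layer 2
G0 Z8.11
G0 X23.44 Y14.96
G1 X17.51 Y22.76
G1 X7.79 Y21.52
G1 X4.00 Y12.48
G1 X9.93 Y4.68
G1 X19.65 Y5.92
G1 X23.44 Y14.96
; layer 3
G0 Z12.16
G0 X21.50 Y14.71
G1 X16.75 Y20.95
G1 X8.98 Y19.96
G1 X5.94 Y12.73
G1 X10.69 Y6.49
G1 X18.46 Y7.48
G1 X21.50 Y14.71
; layer 4
G0 Z16.21
G0 X19.55 Y14.46
G1 X16.00 Y19.14
G1 X10.16 Y18.40
G1 X7.89 Y12.98
G1 X11.44 Y8.30
G1 X17.28 Y9.04
G1 X19.55 Y14.46
; layer 5
G0 Z20.26
G0 X17.61 Y14.21
G1 X15.24 Y17.33
G1 X11.35 Y16.84
G1 X9.83 Y13.23
G1 X12.20 Y10.11
G1 X16.09 Y10.60
G1 X17.61 Y14.21
; layer 6
G0 Z24.32
G0 X15.66 Y13.97
G1 X14.48 Y15.53
G1 X12.53 Y15.28
G1 X11.78 Y13.47
G1 X12.96 Y11.91
G1 X14.91 Y12.16
G1 X15.66 Y13.97
M2 ; end

The solid is a regular 6-sided pyramid, base circumscribed radius ≈ 13.7 mm, apex at z ≈ 28.4 mm. Slicing at Δz = 4.05 mm — 7 equal slices spanning the solid's height, so layer i sits at z = i·h/7 — gives 6 non-empty perimeters. Each is a 6-segment closed polygon; G0 lifts to the layer z and rapids to the start vertex, then G1 traces the edges. The cross-section shrinks linearly with z (the slice at the apex is degenerate and omitted).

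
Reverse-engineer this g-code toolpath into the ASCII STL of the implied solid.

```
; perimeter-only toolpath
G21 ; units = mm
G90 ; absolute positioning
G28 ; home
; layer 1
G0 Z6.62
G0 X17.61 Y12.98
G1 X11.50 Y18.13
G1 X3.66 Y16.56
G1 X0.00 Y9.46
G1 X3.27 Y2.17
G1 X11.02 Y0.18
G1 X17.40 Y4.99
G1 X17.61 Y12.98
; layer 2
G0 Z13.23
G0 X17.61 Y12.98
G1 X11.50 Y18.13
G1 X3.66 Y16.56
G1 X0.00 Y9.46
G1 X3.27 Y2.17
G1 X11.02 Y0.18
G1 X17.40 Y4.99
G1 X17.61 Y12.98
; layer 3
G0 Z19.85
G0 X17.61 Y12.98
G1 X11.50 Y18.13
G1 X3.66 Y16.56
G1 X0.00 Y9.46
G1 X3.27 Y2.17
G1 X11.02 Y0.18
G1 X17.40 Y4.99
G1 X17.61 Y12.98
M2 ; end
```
solid part
  facet normal 0.0000 0.0000 -1.0000
    outer loop
      vertex 3.66 16.56 0.00
      vertex 11.50 18.13 0.00
      vertex 17.61 12.98 0.00
    endloop
  endfacet
  facet normal 0.0000 0.0000 -1.0000
    outer loop
      vertex 0.00 9.46 0.00
      vertex 3.66 16.56 0.00
      vertex 17.61 12.98 0.00
    endloop
  endfacet
  facet normal 0.0000 0.0000 -1.0000
    outer loop
      vertex 3.27 2.17 0.00
      vertex 0.00 9.46 0.00
      vertex 17.61 12.98 0.00
    endloop
  endfacet
  facet normal 0.0000 0.0000 -1.0000
    outer loop
      vertex 11.02 0.18 0.00
      vertex 3.27 2.17 0.00
      vertex 17.61 12.98 0.00
    endloop
  endfacet
  facet normal 0.0000 0.0000 -1.0000
    outer loop
      vertex 17.40 4.99 0.00
      vertex 11.02 0.18 0.00
      vertex 17.61 12.98 0.00
    endloop
  endfacet
  facet normal 0.0000 0.0000 1.0000
    outer loop
      vertex 17.61 12.98 19.85
      vertex 11.50 18.13 19.85
      vertex 3.66 16.56 19.85
    endloop
  endfacet
  facet normal 0.0000 0.0000 1.0000
    outer loop
      vertex 17.61 12.98 19.85
      vertex 3.66 16.56 19.85
      vertex 0.00 9.46 19.85
    endloop
  endfacet
  facet normal 0.0000 0.0000 1.0000
    outer loop
      vertex 17.61 12.98 19.85
      vertex 0.00 9.46 19.85
      vertex 3.27 2.17 19.85
    endloop
  endfacet
  facet normal 0.0000 0.0000 1.0000
    outer loop
      vertex 17.61 12.98 19.85
      vertex 3.27 2.17 19.85
      vertex 11.02 0.18 19.85
    endloop
  endfacet
  facet normal 0.0000 0.0000 1.0000
    outer loop
      vertex 17.61 12.98 19.85
      vertex 11.02 0.18 19.85
      vertex 17.40 4.99 19.85
    endloop
  endfacet
  facet normal 0.6445 0.7646 0.0000
    outer loop
      vertex 17.61 12.98 0.00
      vertex 11.50 18.13 0.00
      vertex 11.50 18.13 19.85
    endloop
  endfacet
  facet normal 0.6445 0.7646 0.0000
    outer loop
      vertex 17.61 12.98 0.00
      vertex 11.50 18.13 19.85
      vertex 17.61 12.98 19.85
    endloop
  endfacet
  facet normal -0.1964 0.9805 0.0000
    outer loop
      vertex 11.50 18.13 0.00
      vertex 3.66 16.56 0.00
      vertex 3.66 16.56 19.85
    endloop
  endfacet
  facet normal -0.1964 0.9805 0.0000
    outer loop
      vertex 11.50 18.13 0.00
      vertex 3.66 16.56 19.85
      vertex 11.50 18.13 19.85
    endloop
  endfacet
  facet normal -0.8889 0.4582 0.0000
    outer loop
      vertex 3.66 16.56 0.00
      vertex 0.00 9.46 0.00
      vertex 0.00 9.46 19.85
    endloop
  endfacet
  facet normal -0.8889 0.4582 0.0000
    outer loop
      vertex 3.66 16.56 0.00
      vertex 0.00 9.46 19.85
      vertex 3.66 16.56 19.85
    endloop
  endfacet
  facet normal -0.9124 -0.4093 0.0000
    outer loop
      vertex 0.00 9.46 0.00
      vertex 3.27 2.17 0.00
      vertex 3.27 2.17 19.85
    endloop
  endfacet
  facet normal -0.9124 -0.4093 0.0000
    outer loop
      vertex 0.00 9.46 0.00
      vertex 3.27 2.17 19.85
      vertex 0.00 9.46 19.85
    endloop
  endfacet
  facet normal -0.2487 -0.9686 0.0000
    outer loop
      vertex 3.27 2.17 0.00
      vertex 11.02 0.18 0.00
      vertex 11.02 0.18 19.85
    endloop
  endfacet
  facet normal -0.2487 -0.9686 0.0000
    outer loop
      vertex 3.27 2.17 0.00
      vertex 11.02 0.18 19.85
      vertex 3.27 2.17 19.85
    endloop
  endfacet
  facet normal 0.6020 -0.7985 0.0000
    outer loop
      vertex 11.02 0.18 0.00
      vertex 17.40 4.99 0.00
      vertex 17.40 4.99 19.85
    endloop
  endfacet
  facet normal 0.6020 -0.7985 0.0000
    outer loop
      vertex 11.02 0.18 0.00
      vertex 17.40 4.99 19.85
      vertex 11.02 0.18 19.85
    endloop
  endfacet
  facet normal 0.9997 -0.0263 0.0000
    outer loop
      vertex 17.40 4.99 0.00
      vertex 17.61 12.98 0.00
      vertex 17.61 12.98 19.85
    endloop
  endfacet
  facet normal 0.9997 -0.0263 0.0000
    outer loop
      vertex 17.40 4.99 0.00
      vertex 17.61 12.98 19.85
      vertex 17.40 4.99 19.85
    endloop
  endfacet
endsolid part

The G0 Z moves step by Δz≈6.62 mm. Every layer's G1 loop is the same polygon, so the solid is a straight extrusion of it from z=0 to z≈19.9. Closing with flat bottom and top caps and triangulating gives 24 facets — a regular 7-sided prism (a cylinder approximated with 7 flat sides), circumscribed radius ≈ 9.21 mm, height ≈ 19.9 mm.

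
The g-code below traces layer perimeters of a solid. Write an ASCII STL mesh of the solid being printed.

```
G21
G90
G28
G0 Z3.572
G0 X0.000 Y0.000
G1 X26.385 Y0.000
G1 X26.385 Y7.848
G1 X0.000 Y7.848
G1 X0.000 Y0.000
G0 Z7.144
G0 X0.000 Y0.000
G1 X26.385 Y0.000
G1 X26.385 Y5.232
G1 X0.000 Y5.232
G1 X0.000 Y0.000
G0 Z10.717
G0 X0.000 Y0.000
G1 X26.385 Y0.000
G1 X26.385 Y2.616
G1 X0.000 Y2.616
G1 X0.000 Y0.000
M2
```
solid part
  facet normal 0.0000 0.0000 -1.0000
    outer loop
      vertex 26.385 10.464 0.000
      vertex 26.385 0.000 0.000
      vertex 0.000 0.000 0.000
    endloop
  endfacet
  facet normal 0.0000 0.0000 -1.0000
    outer loop
      vertex 0.000 10.464 0.000
      vertex 26.385 10.464 0.000
      vertex 0.000 0.000 0.000
    endloop
  endfacet
  facet normal 0.0000 -1.0000 0.0000
    outer loop
      vertex 0.000 0.000 0.000
      vertex 26.385 0.000 0.000
      vertex 26.385 0.000 14.289
    endloop
  endfacet
  facet normal 0.0000 -1.0000 0.0000
    outer loop
      vertex 0.000 0.000 0.000
      vertex 26.385 0.000 14.289
      vertex 0.000 0.000 14.289
    endloop
  endfacet
  facet normal 0.0000 0.8068 0.5908
    outer loop
      vertex 0.000 0.000 14.289
      vertex 26.385 0.000 14.289
      vertex 26.385 10.464 0.000
    endloop
  endfacet
  facet normal 0.0000 0.8068 0.5908
    outer loop
      vertex 0.000 0.000 14.289
      vertex 26.385 10.464 0.000
      vertex 0.000 10.464 0.000
    endloop
  endfacet
  facet normal -1.0000 0.0000 0.0000
    outer loop
      vertex 0.000 0.000 14.289
      vertex 0.000 10.464 0.000
      vertex 0.000 0.000 0.000
    endloop
  endfacet
  facet normal 1.0000 0.0000 0.0000
    outer loop
      vertex 26.385 0.000 0.000
      vertex 26.385 10.464 0.000
      vertex 26.385 0.000 14.289
    endloop
  endfacet
endsolid part

The G0 Z moves step by Δz≈3.572 mm. The G1 loops shrink linearly with z, so the solid tapers from its base footprint up to z≈14.3. Closing with a flat bottom cap and the tapered top and triangulating gives 8 facets — a wedge (ramp): 26.4 × 10.5 mm base, rising to 14.3 mm along the y=0 edge and sloping linearly to z=0 at y=10.5.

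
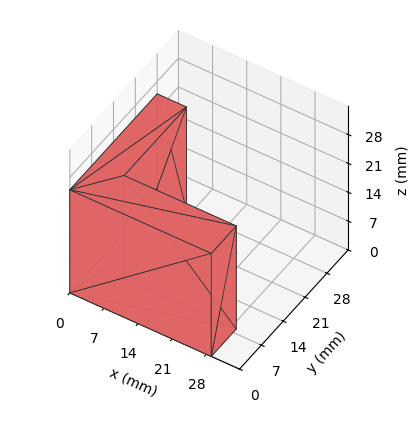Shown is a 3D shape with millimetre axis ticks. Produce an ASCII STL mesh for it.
Reading the render: the shape is an L-shaped prism: outer 29 × 28 mm, arm thicknesses ≈ 8 mm (horizontal) and 6 mm (vertical), extruded 25 mm in z (dimensions read to the nearest mm from the axis ticks). For the STL, each face is triangulated and given an outward normal.

solid part
  facet normal 0.0000 0.0000 -1.0000
    outer loop
      vertex 29.00 8.00 0.00
      vertex 29.00 0.00 0.00
      vertex 0.00 0.00 0.00
    endloop
  endfacet
  facet normal 0.0000 0.0000 -1.0000
    outer loop
      vertex 6.00 8.00 0.00
      vertex 29.00 8.00 0.00
      vertex 0.00 0.00 0.00
    endloop
  endfacet
  facet normal 0.0000 0.0000 -1.0000
    outer loop
      vertex 6.00 28.00 0.00
      vertex 6.00 8.00 0.00
      vertex 0.00 0.00 0.00
    endloop
  endfacet
  facet normal 0.0000 0.0000 -1.0000
    outer loop
      vertex 0.00 28.00 0.00
      vertex 6.00 28.00 0.00
      vertex 0.00 0.00 0.00
    endloop
  endfacet
  facet normal 0.0000 0.0000 1.0000
    outer loop
      vertex 0.00 0.00 25.00
      vertex 29.00 0.00 25.00
      vertex 29.00 8.00 25.00
    endloop
  endfacet
  facet normal 0.0000 0.0000 1.0000
    outer loop
      vertex 0.00 0.00 25.00
      vertex 29.00 8.00 25.00
      vertex 6.00 8.00 25.00
    endloop
  endfacet
  facet normal 0.0000 0.0000 1.0000
    outer loop
      vertex 0.00 0.00 25.00
      vertex 6.00 8.00 25.00
      vertex 6.00 28.00 25.00
    endloop
  endfacet
  facet normal 0.0000 0.0000 1.0000
    outer loop
      vertex 0.00 0.00 25.00
      vertex 6.00 28.00 25.00
      vertex 0.00 28.00 25.00
    endloop
  endfacet
  facet normal 0.0000 -1.0000 0.0000
    outer loop
      vertex 0.00 0.00 0.00
      vertex 29.00 0.00 0.00
      vertex 29.00 0.00 25.00
    endloop
  endfacet
  facet normal 0.0000 -1.0000 0.0000
    outer loop
      vertex 0.00 0.00 0.00
      vertex 29.00 0.00 25.00
      vertex 0.00 0.00 25.00
    endloop
  endfacet
  facet normal 1.0000 0.0000 0.0000
    outer loop
      vertex 29.00 0.00 0.00
      vertex 29.00 8.00 0.00
      vertex 29.00 8.00 25.00
    endloop
  endfacet
  facet normal 1.0000 0.0000 0.0000
    outer loop
      vertex 29.00 0.00 0.00
      vertex 29.00 8.00 25.00
      vertex 29.00 0.00 25.00
    endloop
  endfacet
  facet normal 0.0000 1.0000 0.0000
    outer loop
      vertex 29.00 8.00 0.00
      vertex 6.00 8.00 0.00
      vertex 6.00 8.00 25.00
    endloop
  endfacet
  facet normal 0.0000 1.0000 0.0000
    outer loop
      vertex 29.00 8.00 0.00
      vertex 6.00 8.00 25.00
      vertex 29.00 8.00 25.00
    endloop
  endfacet
  facet normal 1.0000 0.0000 0.0000
    outer loop
      vertex 6.00 8.00 0.00
      vertex 6.00 28.00 0.00
      vertex 6.00 28.00 25.00
    endloop
  endfacet
  facet normal 1.0000 0.0000 0.0000
    outer loop
      vertex 6.00 8.00 0.00
      vertex 6.00 28.00 25.00
      vertex 6.00 8.00 25.00
    endloop
  endfacet
  facet normal 0.0000 1.0000 0.0000
    outer loop
      vertex 6.00 28.00 0.00
      vertex 0.00 28.00 0.00
      vertex 0.00 28.00 25.00
    endloop
  endfacet
  facet normal 0.0000 1.0000 0.0000
    outer loop
      vertex 6.00 28.00 0.00
      vertex 0.00 28.00 25.00
      vertex 6.00 28.00 25.00
    endloop
  endfacet
  facet normal -1.0000 0.0000 0.0000
    outer loop
      vertex 0.00 28.00 0.00
      vertex 0.00 0.00 0.00
      vertex 0.00 0.00 25.00
    endloop
  endfacet
  facet normal -1.0000 0.0000 0.0000
    outer loop
      vertex 0.00 28.00 0.00
      vertex 0.00 0.00 25.00
      vertex 0.00 28.00 25.00
    endloop
  endfacet
endsolid part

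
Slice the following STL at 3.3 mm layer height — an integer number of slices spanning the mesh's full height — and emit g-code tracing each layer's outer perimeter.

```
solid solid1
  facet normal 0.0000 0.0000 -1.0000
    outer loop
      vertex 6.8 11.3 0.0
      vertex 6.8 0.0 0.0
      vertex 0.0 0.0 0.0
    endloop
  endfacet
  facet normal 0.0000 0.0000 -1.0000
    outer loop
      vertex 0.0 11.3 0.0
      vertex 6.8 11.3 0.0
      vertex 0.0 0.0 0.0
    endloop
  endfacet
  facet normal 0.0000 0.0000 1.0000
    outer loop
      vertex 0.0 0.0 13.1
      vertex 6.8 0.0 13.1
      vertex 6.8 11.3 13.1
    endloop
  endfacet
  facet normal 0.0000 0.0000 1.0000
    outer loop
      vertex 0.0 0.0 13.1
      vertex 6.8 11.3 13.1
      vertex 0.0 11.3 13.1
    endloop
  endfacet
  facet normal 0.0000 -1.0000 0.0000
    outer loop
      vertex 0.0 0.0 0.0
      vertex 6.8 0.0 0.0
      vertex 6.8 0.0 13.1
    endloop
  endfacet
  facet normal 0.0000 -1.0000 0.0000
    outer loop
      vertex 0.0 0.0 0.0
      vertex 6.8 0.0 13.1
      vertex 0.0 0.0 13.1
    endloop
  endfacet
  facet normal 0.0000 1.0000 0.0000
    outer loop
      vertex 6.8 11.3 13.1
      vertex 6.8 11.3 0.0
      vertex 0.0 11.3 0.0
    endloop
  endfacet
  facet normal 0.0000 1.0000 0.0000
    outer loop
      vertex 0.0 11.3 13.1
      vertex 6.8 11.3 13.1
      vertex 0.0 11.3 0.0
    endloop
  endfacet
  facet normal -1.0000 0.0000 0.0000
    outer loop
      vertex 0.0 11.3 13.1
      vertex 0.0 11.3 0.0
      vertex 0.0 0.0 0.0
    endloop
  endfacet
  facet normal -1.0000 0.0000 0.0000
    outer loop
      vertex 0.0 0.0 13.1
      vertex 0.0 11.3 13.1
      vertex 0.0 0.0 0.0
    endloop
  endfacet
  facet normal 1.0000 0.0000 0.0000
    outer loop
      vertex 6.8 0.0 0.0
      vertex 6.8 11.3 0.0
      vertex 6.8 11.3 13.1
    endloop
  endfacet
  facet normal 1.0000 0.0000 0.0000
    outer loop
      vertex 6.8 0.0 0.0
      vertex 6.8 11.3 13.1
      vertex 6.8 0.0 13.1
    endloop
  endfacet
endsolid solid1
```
; perimeter-only toolpath
G21 ; units = mm
G90 ; absolute positioning
G28 ; home
; layer 1
G0 Z3.3
G0 X0.0 Y0.0
G1 X6.8 Y0.0
G1 X6.8 Y11.3
G1 X0.0 Y11.3
G1 X0.0 Y0.0
; layer 2
G0 Z6.5
G0 X0.0 Y0.0
G1 X6.8 Y0.0
G1 X6.8 Y11.3
G1 X0.0 Y11.3
G1 X0.0 Y0.0
; layer 3
G0 Z9.8
G0 X0.0 Y0.0
G1 X6.8 Y0.0
G1 X6.8 Y11.3
G1 X0.0 Y11.3
G1 X0.0 Y0.0
; layer 4
G0 Z13.1
G0 X0.0 Y0.0
G1 X6.8 Y0.0
G1 X6.8 Y11.3
G1 X0.0 Y11.3
G1 X0.0 Y0.0
M2 ; end

The solid is a rectangular box, roughly 6.8 × 11.3 mm footprint and 13.1 mm tall. Slicing at Δz = 3.3 mm — 4 equal slices spanning the solid's height, so layer i sits at z = i·h/4 — gives 4 non-empty perimeters. Each is a 4-segment closed polygon; G0 lifts to the layer z and rapids to the start vertex, then G1 traces the edges.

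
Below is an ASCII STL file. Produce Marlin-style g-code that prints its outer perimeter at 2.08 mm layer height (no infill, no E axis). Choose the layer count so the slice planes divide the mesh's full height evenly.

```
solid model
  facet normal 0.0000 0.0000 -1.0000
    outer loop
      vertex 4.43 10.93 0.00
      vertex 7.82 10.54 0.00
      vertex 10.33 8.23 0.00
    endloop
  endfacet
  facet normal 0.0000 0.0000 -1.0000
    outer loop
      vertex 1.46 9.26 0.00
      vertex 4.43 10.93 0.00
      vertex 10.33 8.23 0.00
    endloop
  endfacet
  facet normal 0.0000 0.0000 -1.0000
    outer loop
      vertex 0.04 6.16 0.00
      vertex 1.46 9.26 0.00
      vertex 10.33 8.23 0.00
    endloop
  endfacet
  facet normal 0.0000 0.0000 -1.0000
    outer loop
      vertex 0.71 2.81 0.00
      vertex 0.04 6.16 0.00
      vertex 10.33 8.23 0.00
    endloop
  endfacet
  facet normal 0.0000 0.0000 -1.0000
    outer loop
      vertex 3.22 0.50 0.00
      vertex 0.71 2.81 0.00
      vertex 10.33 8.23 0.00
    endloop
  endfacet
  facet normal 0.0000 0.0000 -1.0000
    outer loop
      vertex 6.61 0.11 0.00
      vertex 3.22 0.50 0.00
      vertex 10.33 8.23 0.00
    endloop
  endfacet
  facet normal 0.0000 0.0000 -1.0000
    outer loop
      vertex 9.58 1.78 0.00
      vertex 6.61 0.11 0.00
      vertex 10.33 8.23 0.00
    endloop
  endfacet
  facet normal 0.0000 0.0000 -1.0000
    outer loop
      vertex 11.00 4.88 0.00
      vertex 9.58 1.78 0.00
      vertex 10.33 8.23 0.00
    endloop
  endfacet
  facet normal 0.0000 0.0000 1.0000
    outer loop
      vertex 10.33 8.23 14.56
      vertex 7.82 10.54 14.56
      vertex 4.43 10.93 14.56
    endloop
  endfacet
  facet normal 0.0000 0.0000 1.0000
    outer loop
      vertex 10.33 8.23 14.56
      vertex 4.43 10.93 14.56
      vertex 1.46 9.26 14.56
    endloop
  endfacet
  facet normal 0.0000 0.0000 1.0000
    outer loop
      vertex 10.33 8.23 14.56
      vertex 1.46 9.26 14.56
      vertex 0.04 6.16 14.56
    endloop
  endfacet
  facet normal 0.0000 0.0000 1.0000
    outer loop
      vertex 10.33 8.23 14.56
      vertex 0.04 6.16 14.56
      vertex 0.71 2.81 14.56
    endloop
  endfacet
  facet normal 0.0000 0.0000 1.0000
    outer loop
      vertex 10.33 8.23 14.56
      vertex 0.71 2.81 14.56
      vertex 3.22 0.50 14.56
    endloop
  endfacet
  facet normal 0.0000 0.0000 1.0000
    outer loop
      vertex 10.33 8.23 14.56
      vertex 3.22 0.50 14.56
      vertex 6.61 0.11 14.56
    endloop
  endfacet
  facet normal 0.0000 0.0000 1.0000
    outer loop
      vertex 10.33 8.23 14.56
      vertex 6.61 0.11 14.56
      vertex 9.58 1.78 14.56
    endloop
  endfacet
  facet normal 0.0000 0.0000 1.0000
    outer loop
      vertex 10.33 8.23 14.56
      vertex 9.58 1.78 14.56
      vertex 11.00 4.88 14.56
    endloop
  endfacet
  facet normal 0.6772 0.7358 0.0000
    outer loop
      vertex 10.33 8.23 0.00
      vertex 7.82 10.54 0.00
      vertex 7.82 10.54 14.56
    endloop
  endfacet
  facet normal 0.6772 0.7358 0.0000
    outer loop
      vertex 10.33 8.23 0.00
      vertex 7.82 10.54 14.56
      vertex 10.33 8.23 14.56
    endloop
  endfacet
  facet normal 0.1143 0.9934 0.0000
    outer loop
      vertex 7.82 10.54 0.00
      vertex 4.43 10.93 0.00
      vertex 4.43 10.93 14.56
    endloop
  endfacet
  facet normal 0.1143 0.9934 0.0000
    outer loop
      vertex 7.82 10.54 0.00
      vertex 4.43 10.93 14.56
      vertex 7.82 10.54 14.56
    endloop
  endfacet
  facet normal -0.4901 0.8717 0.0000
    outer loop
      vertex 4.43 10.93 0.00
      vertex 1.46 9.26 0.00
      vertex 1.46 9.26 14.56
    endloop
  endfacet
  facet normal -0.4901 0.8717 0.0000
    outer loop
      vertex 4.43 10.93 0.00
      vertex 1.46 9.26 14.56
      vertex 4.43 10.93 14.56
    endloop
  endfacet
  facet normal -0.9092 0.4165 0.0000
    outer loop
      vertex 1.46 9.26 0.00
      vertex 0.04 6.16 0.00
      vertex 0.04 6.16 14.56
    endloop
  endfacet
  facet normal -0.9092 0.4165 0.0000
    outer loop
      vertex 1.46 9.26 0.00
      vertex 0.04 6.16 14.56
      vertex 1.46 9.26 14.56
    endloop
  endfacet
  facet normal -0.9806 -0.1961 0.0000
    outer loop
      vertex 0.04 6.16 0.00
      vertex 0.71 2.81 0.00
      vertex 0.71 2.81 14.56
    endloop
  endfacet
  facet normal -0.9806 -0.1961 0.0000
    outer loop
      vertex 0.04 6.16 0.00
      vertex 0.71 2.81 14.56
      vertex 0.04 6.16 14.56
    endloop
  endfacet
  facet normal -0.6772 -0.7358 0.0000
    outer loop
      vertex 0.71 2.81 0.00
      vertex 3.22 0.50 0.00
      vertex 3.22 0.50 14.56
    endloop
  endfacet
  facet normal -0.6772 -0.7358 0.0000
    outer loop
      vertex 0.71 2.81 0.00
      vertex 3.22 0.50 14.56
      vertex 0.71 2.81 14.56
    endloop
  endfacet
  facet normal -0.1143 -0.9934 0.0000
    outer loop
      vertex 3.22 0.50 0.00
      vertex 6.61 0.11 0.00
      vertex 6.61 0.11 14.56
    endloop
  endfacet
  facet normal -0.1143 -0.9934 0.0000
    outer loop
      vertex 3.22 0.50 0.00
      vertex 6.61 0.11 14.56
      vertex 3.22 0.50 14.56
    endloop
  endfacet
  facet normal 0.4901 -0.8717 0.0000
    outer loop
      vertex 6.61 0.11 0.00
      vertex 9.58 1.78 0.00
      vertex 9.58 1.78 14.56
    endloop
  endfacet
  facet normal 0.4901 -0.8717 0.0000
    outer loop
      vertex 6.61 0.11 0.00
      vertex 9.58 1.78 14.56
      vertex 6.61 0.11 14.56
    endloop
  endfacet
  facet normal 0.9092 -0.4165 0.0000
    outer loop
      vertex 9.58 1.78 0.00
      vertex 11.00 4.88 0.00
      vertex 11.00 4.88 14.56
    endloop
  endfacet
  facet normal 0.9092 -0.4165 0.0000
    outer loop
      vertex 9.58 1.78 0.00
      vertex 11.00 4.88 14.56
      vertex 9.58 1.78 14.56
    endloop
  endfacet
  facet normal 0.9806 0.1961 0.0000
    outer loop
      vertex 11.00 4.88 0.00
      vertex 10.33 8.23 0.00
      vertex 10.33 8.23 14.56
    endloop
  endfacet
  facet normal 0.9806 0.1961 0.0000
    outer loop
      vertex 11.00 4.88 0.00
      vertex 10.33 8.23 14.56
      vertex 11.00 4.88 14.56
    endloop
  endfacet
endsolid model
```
; perimeter-only toolpath
G21 ; units = mm
G90 ; absolute positioning
G28 ; home
; layer 1
G0 Z2.08
G0 X10.33 Y8.23
G1 X7.82 Y10.54
G1 X4.43 Y10.93
G1 X1.46 Y9.26
G1 X0.04 Y6.16
G1 X0.71 Y2.81
G1 X3.22 Y0.50
G1 X6.61 Y0.11
G1 X9.58 Y1.78
G1 X11.00 Y4.88
G1 X10.33 Y8.23
; layer 2
G0 Z4.16
G0 X10.33 Y8.23
G1 X7.82 Y10.54
G1 X4.43 Y10.93
G1 X1.46 Y9.26
G1 X0.04 Y6.16
G1 X0.71 Y2.81
G1 X3.22 Y0.50
G1 X6.61 Y0.11
G1 X9.58 Y1.78
G1 X11.00 Y4.88
G1 X10.33 Y8.23
; layer 3
G0 Z6.24
G0 X10.33 Y8.23
G1 X7.82 Y10.54
G1 X4.43 Y10.93
G1 X1.46 Y9.26
G1 X0.04 Y6.16
G1 X0.71 Y2.81
G1 X3.22 Y0.50
G1 X6.61 Y0.11
G1 X9.58 Y1.78
G1 X11.00 Y4.88
G1 X10.33 Y8.23
; layer 4
G0 Z8.32
G0 X10.33 Y8.23
G1 X7.82 Y10.54
G1 X4.43 Y10.93
G1 X1.46 Y9.26
G1 X0.04 Y6.16
G1 X0.71 Y2.81
G1 X3.22 Y0.50
G1 X6.61 Y0.11
G1 X9.58 Y1.78
G1 X11.00 Y4.88
G1 X10.33 Y8.23
; layer 5
G0 Z10.40
G0 X10.33 Y8.23
G1 X7.82 Y10.54
G1 X4.43 Y10.93
G1 X1.46 Y9.26
G1 X0.04 Y6.16
G1 X0.71 Y2.81
G1 X3.22 Y0.50
G1 X6.61 Y0.11
G1 X9.58 Y1.78
G1 X11.00 Y4.88
G1 X10.33 Y8.23
; layer 6
G0 Z12.48
G0 X10.33 Y8.23
G1 X7.82 Y10.54
G1 X4.43 Y10.93
G1 X1.46 Y9.26
G1 X0.04 Y6.16
G1 X0.71 Y2.81
G1 X3.22 Y0.50
G1 X6.61 Y0.11
G1 X9.58 Y1.78
G1 X11.00 Y4.88
G1 X10.33 Y8.23
; layer 7
G0 Z14.56
G0 X10.33 Y8.23
G1 X7.82 Y10.54
G1 X4.43 Y10.93
G1 X1.46 Y9.26
G1 X0.04 Y6.16
G1 X0.71 Y2.81
G1 X3.22 Y0.50
G1 X6.61 Y0.11
G1 X9.58 Y1.78
G1 X11.00 Y4.88
G1 X10.33 Y8.23
M2 ; end

The solid is a regular 10-sided prism (a cylinder approximated with 10 flat sides), circumscribed radius ≈ 5.52 mm, height ≈ 14.6 mm. Slicing at Δz = 2.08 mm — 7 equal slices spanning the solid's height, so layer i sits at z = i·h/7 — gives 7 non-empty perimeters. Each is a 10-segment closed polygon; G0 lifts to the layer z and rapids to the start vertex, then G1 traces the edges.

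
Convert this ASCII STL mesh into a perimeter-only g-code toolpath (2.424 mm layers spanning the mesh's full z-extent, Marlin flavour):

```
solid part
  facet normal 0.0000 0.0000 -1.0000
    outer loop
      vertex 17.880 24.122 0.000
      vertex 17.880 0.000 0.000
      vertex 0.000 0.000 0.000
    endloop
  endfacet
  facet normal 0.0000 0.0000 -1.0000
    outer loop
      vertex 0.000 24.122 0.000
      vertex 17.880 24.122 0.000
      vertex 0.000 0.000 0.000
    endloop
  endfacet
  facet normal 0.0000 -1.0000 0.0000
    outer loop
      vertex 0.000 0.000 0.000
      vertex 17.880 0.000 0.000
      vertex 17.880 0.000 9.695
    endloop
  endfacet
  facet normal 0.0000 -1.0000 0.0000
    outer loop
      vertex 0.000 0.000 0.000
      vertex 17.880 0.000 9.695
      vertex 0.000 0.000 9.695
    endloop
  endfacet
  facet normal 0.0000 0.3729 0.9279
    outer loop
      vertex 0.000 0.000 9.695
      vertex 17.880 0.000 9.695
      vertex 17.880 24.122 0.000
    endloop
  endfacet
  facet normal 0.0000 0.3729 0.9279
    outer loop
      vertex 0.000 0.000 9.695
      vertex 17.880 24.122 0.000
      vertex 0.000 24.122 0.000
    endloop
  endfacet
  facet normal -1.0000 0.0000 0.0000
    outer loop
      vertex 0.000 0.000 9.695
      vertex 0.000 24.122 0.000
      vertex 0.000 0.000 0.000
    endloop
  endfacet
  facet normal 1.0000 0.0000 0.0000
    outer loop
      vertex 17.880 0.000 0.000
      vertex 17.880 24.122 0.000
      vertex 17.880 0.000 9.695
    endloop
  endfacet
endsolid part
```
; perimeter-only toolpath
G21 ; units = mm
G90 ; absolute positioning
G28 ; home
; layer 1
G0 Z2.424
G0 X0.000 Y0.000
G1 X17.880 Y0.000
G1 X17.880 Y18.091
G1 X0.000 Y18.091
G1 X0.000 Y0.000
; layer 2
G0 Z4.848
G0 X0.000 Y0.000
G1 X17.880 Y0.000
G1 X17.880 Y12.061
G1 X0.000 Y12.061
G1 X0.000 Y0.000
; layer 3
G0 Z7.271
G0 X0.000 Y0.000
G1 X17.880 Y0.000
G1 X17.880 Y6.030
G1 X0.000 Y6.030
G1 X0.000 Y0.000
M2 ; end

The solid is a wedge (ramp): 17.9 × 24.1 mm base, rising to 9.7 mm along the y=0 edge and sloping linearly to z=0 at y=24.1. Slicing at Δz = 2.424 mm — 4 equal slices spanning the solid's height, so layer i sits at z = i·h/4 — gives 3 non-empty perimeters. Each is a 4-segment closed polygon; G0 lifts to the layer z and rapids to the start vertex, then G1 traces the edges. The cross-section shrinks linearly with z (the slice at the apex is degenerate and omitted).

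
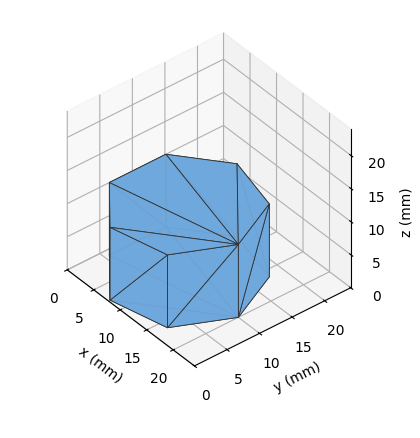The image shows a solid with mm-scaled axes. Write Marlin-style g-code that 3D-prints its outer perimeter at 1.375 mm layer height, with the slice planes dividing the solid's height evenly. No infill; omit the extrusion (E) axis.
Reading the render: the shape is a regular 7-sided prism (a cylinder approximated with 7 flat sides), circumscribed radius ≈ 10 mm, height ≈ 11 mm (dimensions read to the nearest mm from the axis ticks). For the g-code, the solid's height is divided into equal slices at the stated Δz and each level perimeter traced with G1 moves after a G0 lift.

; perimeter-only toolpath
G21 ; units = mm
G90 ; absolute positioning
G28 ; home
; layer 1
G0 Z1.375
G0 X20.000 Y10.000
G1 X16.235 Y17.818
G1 X7.775 Y19.749
G1 X0.990 Y14.339
G1 X0.990 Y5.661
G1 X7.775 Y0.251
G1 X16.235 Y2.182
G1 X20.000 Y10.000
; layer 2
G0 Z2.750
G0 X20.000 Y10.000
G1 X16.235 Y17.818
G1 X7.775 Y19.749
G1 X0.990 Y14.339
G1 X0.990 Y5.661
G1 X7.775 Y0.251
G1 X16.235 Y2.182
G1 X20.000 Y10.000
; layer 3
G0 Z4.125
G0 X20.000 Y10.000
G1 X16.235 Y17.818
G1 X7.775 Y19.749
G1 X0.990 Y14.339
G1 X0.990 Y5.661
G1 X7.775 Y0.251
G1 X16.235 Y2.182
G1 X20.000 Y10.000
; layer 4
G0 Z5.500
G0 X20.000 Y10.000
G1 X16.235 Y17.818
G1 X7.775 Y19.749
G1 X0.990 Y14.339
G1 X0.990 Y5.661
G1 X7.775 Y0.251
G1 X16.235 Y2.182
G1 X20.000 Y10.000
; layer 5
G0 Z6.875
G0 X20.000 Y10.000
G1 X16.235 Y17.818
G1 X7.775 Y19.749
G1 X0.990 Y14.339
G1 X0.990 Y5.661
G1 X7.775 Y0.251
G1 X16.235 Y2.182
G1 X20.000 Y10.000
; layer 6
G0 Z8.250
G0 X20.000 Y10.000
G1 X16.235 Y17.818
G1 X7.775 Y19.749
G1 X0.990 Y14.339
G1 X0.990 Y5.661
G1 X7.775 Y0.251
G1 X16.235 Y2.182
G1 X20.000 Y10.000
; layer 7
G0 Z9.625
G0 X20.000 Y10.000
G1 X16.235 Y17.818
G1 X7.775 Y19.749
G1 X0.990 Y14.339
G1 X0.990 Y5.661
G1 X7.775 Y0.251
G1 X16.235 Y2.182
G1 X20.000 Y10.000
; layer 8
G0 Z11.000
G0 X20.000 Y10.000
G1 X16.235 Y17.818
G1 X7.775 Y19.749
G1 X0.990 Y14.339
G1 X0.990 Y5.661
G1 X7.775 Y0.251
G1 X16.235 Y2.182
G1 X20.000 Y10.000
M2 ; end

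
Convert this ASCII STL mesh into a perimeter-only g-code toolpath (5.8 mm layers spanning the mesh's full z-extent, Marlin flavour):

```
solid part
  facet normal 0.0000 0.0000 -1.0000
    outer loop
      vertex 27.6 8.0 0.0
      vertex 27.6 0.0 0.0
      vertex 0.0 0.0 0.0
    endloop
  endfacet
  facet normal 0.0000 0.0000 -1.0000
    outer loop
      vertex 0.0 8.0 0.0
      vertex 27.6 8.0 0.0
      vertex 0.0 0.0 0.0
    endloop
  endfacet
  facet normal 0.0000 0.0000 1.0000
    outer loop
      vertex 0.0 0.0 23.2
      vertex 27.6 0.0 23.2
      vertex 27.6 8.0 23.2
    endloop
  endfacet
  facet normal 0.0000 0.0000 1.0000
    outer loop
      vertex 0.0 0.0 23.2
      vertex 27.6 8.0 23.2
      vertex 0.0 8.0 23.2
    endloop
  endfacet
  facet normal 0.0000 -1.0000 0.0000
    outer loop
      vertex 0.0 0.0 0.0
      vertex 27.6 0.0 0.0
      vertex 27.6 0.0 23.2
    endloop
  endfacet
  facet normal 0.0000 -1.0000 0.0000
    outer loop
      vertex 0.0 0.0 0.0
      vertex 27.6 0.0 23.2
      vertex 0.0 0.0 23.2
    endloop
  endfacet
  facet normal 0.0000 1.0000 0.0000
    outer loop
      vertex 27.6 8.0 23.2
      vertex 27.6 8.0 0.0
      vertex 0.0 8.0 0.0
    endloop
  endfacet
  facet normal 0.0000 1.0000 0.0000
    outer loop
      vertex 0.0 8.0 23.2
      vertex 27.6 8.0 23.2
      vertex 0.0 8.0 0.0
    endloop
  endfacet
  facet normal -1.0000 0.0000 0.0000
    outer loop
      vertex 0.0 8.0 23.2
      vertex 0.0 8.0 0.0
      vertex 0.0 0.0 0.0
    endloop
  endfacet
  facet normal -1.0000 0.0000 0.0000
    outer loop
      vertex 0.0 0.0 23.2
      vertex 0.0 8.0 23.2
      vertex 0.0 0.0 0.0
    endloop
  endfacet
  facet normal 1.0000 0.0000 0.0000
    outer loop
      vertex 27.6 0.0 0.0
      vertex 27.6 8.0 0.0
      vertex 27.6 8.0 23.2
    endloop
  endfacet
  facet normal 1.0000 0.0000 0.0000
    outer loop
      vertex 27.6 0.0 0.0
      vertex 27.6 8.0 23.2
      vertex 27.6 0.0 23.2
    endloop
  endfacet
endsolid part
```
; perimeter-only toolpath
G21 ; units = mm
G90 ; absolute positioning
G28 ; home
; layer 1
G0 Z5.8
G0 X0.0 Y0.0
G1 X27.6 Y0.0
G1 X27.6 Y8.0
G1 X0.0 Y8.0
G1 X0.0 Y0.0
; layer 2
G0 Z11.6
G0 X0.0 Y0.0
G1 X27.6 Y0.0
G1 X27.6 Y8.0
G1 X0.0 Y8.0
G1 X0.0 Y0.0
; layer 3
G0 Z17.4
G0 X0.0 Y0.0
G1 X27.6 Y0.0
G1 X27.6 Y8.0
G1 X0.0 Y8.0
G1 X0.0 Y0.0
; layer 4
G0 Z23.2
G0 X0.0 Y0.0
G1 X27.6 Y0.0
G1 X27.6 Y8.0
G1 X0.0 Y8.0
G1 X0.0 Y0.0
M2 ; end

The solid is a rectangular box, roughly 27.6 × 8 mm footprint and 23.2 mm tall. Slicing at Δz = 5.8 mm — 4 equal slices spanning the solid's height, so layer i sits at z = i·h/4 — gives 4 non-empty perimeters. Each is a 4-segment closed polygon; G0 lifts to the layer z and rapids to the start vertex, then G1 traces the edges.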